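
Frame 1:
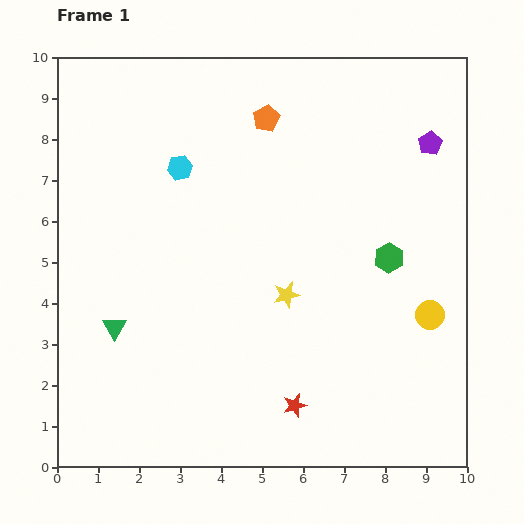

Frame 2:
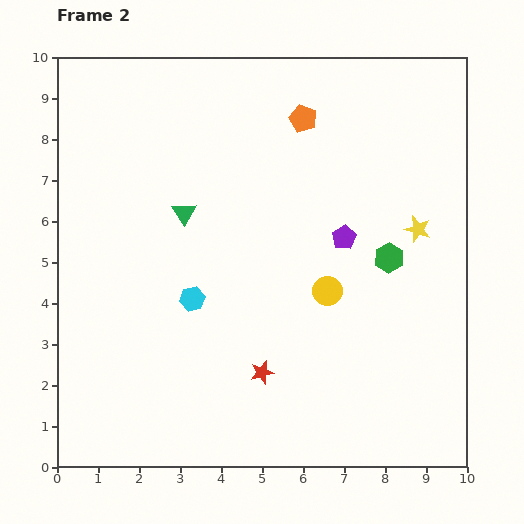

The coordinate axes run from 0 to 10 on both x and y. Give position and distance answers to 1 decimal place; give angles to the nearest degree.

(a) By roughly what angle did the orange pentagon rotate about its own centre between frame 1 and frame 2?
23° counter-clockwise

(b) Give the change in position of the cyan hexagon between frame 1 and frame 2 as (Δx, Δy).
(0.3, -3.2)

The cyan hexagon was at (3.0, 7.3) in frame 1 and (3.3, 4.1) in frame 2.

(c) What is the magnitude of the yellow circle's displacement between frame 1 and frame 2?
2.6

The yellow circle moved from (9.1, 3.7) to (6.6, 4.3), a distance of √(2.5² + 0.6²) ≈ 2.6.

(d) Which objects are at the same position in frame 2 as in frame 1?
the green hexagon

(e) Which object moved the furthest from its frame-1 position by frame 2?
the yellow star

(moved 3.6; next 3.3)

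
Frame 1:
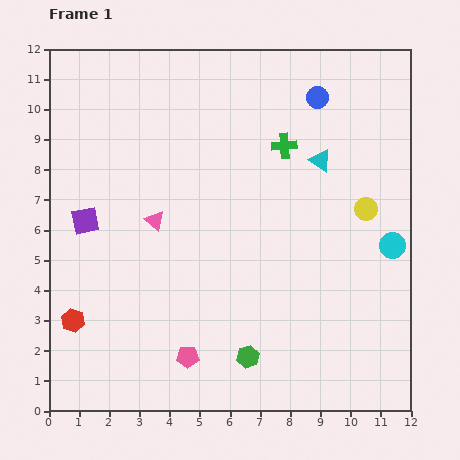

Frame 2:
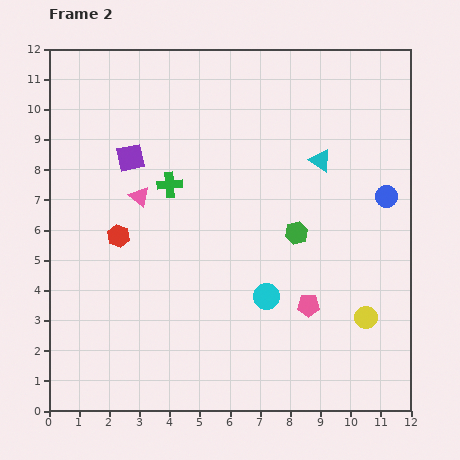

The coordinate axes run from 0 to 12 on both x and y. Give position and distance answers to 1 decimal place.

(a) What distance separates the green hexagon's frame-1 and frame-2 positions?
4.4

The green hexagon moved from (6.6, 1.8) to (8.2, 5.9), a distance of √(1.6² + 4.1²) ≈ 4.4.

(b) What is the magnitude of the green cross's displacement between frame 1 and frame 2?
4.0

The green cross moved from (7.8, 8.8) to (4.0, 7.5), a distance of √(3.8² + 1.3²) ≈ 4.0.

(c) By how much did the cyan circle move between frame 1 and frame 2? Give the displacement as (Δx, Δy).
(-4.2, -1.7)

The cyan circle was at (11.4, 5.5) in frame 1 and (7.2, 3.8) in frame 2.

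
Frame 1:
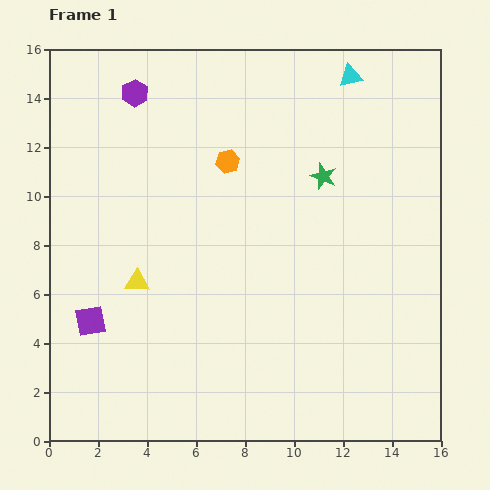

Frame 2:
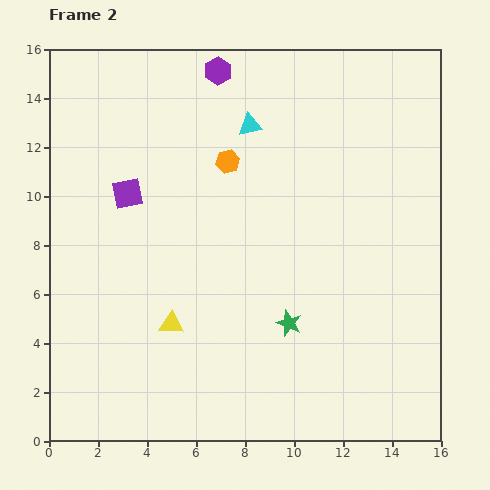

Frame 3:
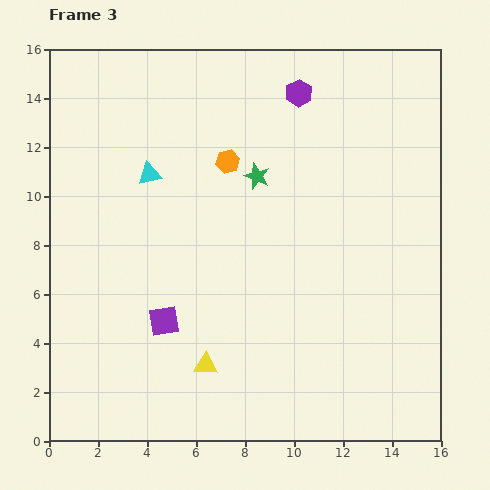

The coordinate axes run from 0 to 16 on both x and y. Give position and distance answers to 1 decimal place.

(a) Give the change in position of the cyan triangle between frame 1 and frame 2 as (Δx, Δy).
(-4.1, -2.0)

The cyan triangle was at (12.3, 14.9) in frame 1 and (8.2, 12.9) in frame 2.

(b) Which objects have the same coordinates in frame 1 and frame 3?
the orange hexagon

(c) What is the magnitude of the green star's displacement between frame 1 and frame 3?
2.7

The green star moved from (11.2, 10.8) to (8.5, 10.8), a distance of √(2.7² + 0.0²) ≈ 2.7.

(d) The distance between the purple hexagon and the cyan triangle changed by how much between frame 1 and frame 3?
-1.9

Distance in frame 1: 8.8. Distance in frame 3: 6.9.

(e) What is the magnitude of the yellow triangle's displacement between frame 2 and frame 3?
2.2

The yellow triangle moved from (5.0, 4.8) to (6.4, 3.1), a distance of √(1.4² + 1.7²) ≈ 2.2.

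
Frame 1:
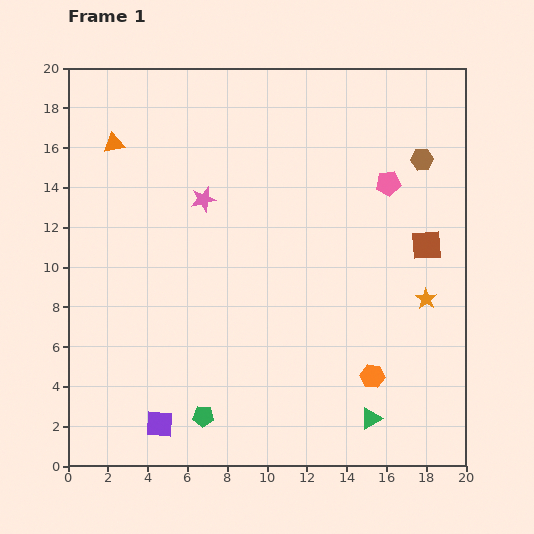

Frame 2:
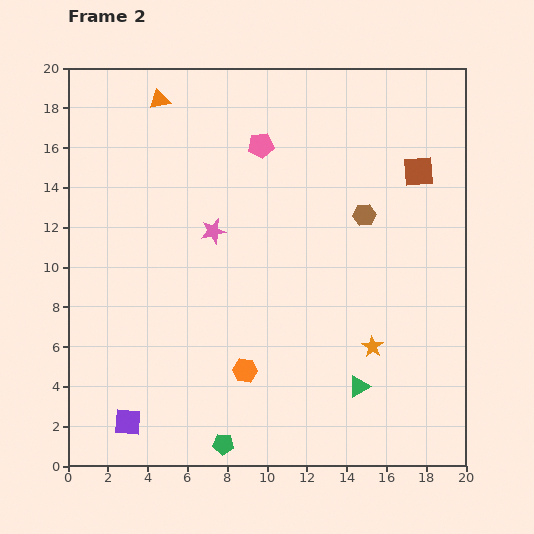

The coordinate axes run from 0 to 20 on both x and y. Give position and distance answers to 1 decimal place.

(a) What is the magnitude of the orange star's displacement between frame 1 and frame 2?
3.6

The orange star moved from (18.0, 8.4) to (15.3, 6.0), a distance of √(2.7² + 2.4²) ≈ 3.6.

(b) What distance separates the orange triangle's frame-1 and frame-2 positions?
3.2

The orange triangle moved from (2.3, 16.2) to (4.6, 18.4), a distance of √(2.3² + 2.2²) ≈ 3.2.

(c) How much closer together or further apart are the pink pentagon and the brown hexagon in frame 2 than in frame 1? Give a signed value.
+4.2

Distance in frame 1: 2.1. Distance in frame 2: 6.3.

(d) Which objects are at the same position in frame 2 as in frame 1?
none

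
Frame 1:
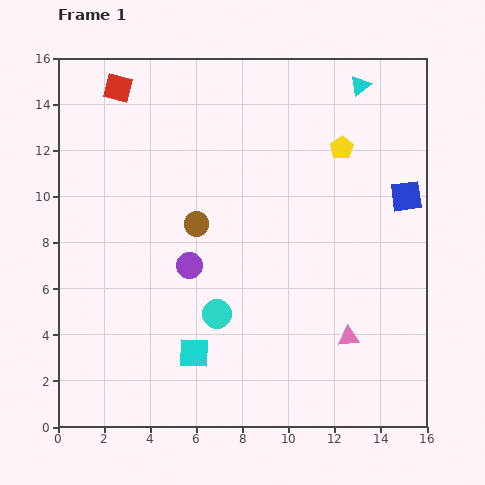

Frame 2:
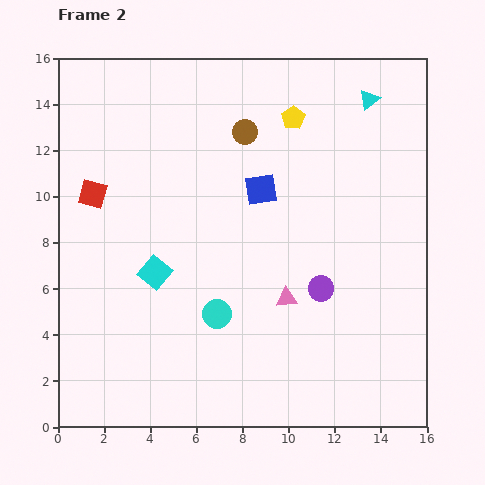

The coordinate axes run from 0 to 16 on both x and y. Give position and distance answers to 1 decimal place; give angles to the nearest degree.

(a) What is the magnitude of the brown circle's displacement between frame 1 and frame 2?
4.5

The brown circle moved from (6.0, 8.8) to (8.1, 12.8), a distance of √(2.1² + 4.0²) ≈ 4.5.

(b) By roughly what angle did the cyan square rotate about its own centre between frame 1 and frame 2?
37° clockwise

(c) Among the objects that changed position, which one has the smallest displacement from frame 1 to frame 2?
the cyan triangle

(moved 0.7)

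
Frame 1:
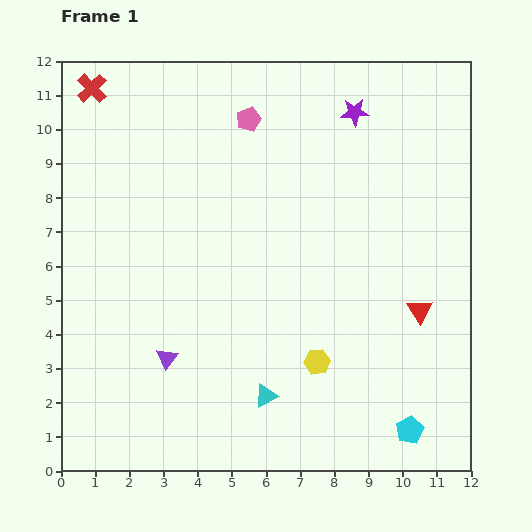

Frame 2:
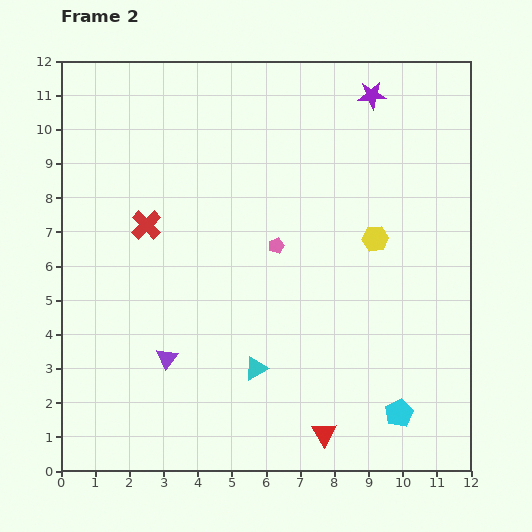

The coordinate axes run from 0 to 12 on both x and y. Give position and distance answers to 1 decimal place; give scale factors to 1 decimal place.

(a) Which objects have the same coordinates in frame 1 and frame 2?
the purple triangle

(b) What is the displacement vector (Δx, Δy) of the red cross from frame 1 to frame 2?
(1.6, -4.0)

The red cross was at (0.9, 11.2) in frame 1 and (2.5, 7.2) in frame 2.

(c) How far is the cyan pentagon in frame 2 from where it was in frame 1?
0.6

The cyan pentagon moved from (10.2, 1.2) to (9.9, 1.7), a distance of √(0.3² + 0.5²) ≈ 0.6.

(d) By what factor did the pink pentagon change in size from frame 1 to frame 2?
0.6×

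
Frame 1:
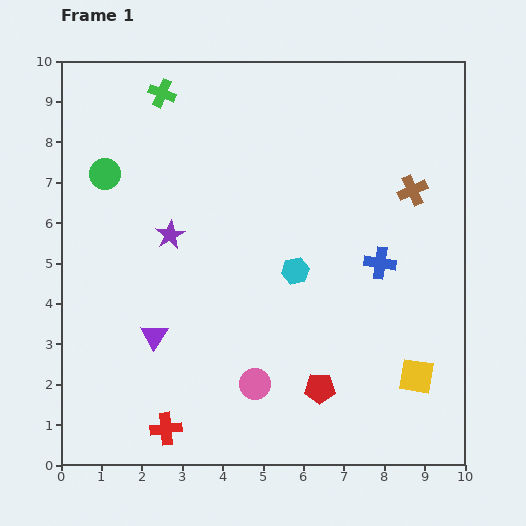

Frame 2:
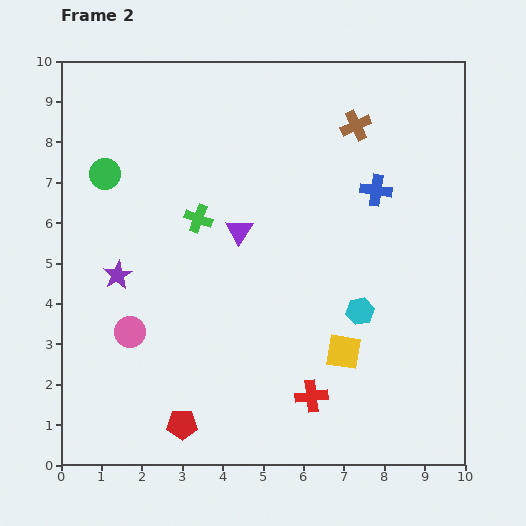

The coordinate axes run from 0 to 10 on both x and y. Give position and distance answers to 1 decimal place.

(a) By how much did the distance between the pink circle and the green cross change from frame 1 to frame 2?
-4.3

Distance in frame 1: 7.6. Distance in frame 2: 3.3.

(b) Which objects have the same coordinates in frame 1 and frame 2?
the green circle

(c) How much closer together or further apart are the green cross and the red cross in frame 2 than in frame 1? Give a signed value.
-3.1

Distance in frame 1: 8.3. Distance in frame 2: 5.2.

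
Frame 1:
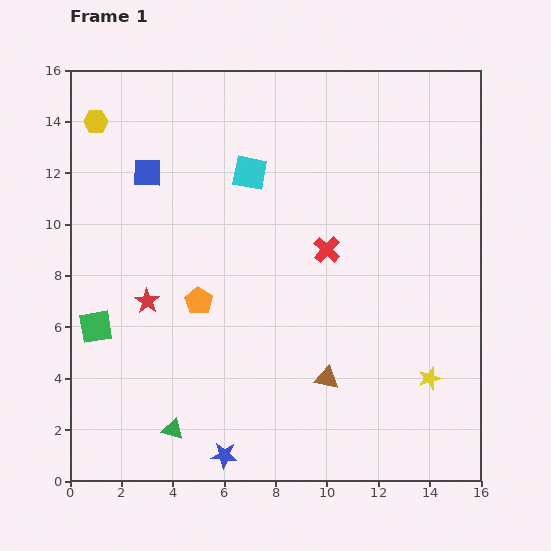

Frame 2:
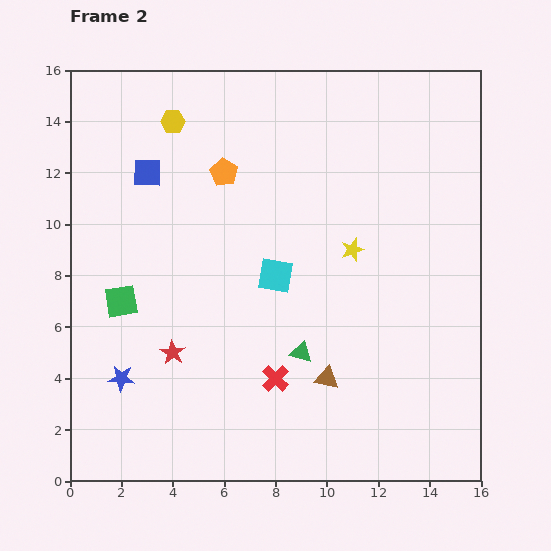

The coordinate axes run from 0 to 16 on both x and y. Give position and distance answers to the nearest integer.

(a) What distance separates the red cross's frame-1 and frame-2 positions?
5

The red cross moved from (10, 9) to (8, 4), a distance of √(2² + 5²) ≈ 5.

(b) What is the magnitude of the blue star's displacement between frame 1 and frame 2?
5

The blue star moved from (6, 1) to (2, 4), a distance of √(4² + 3²) ≈ 5.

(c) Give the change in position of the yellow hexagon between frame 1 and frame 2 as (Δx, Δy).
(3, 0)

The yellow hexagon was at (1, 14) in frame 1 and (4, 14) in frame 2.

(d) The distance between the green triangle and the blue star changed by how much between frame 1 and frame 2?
+5

Distance in frame 1: 2. Distance in frame 2: 7.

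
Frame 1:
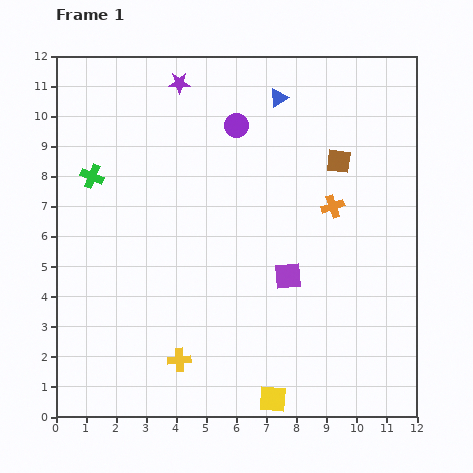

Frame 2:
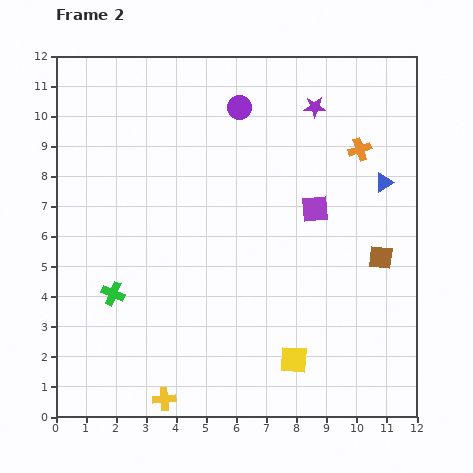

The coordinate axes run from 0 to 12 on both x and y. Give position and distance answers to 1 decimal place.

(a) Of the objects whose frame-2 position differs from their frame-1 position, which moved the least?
the purple circle

(moved 0.6)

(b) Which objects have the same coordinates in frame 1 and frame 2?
none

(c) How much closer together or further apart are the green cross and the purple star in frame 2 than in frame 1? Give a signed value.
+4.9

Distance in frame 1: 4.2. Distance in frame 2: 9.1.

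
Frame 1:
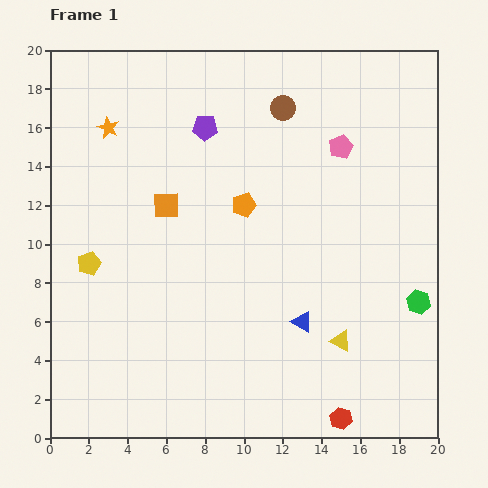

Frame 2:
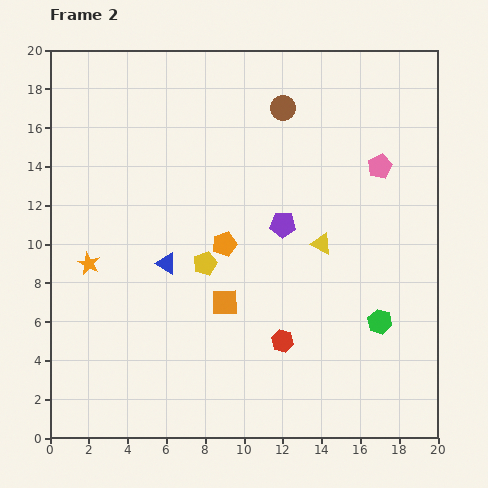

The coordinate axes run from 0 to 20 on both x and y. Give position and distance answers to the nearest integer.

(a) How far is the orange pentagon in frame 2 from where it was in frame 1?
2

The orange pentagon moved from (10, 12) to (9, 10), a distance of √(1² + 2²) ≈ 2.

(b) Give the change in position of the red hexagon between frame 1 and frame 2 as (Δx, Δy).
(-3, 4)

The red hexagon was at (15, 1) in frame 1 and (12, 5) in frame 2.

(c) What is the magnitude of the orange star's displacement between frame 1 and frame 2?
7

The orange star moved from (3, 16) to (2, 9), a distance of √(1² + 7²) ≈ 7.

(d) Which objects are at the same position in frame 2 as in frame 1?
the brown circle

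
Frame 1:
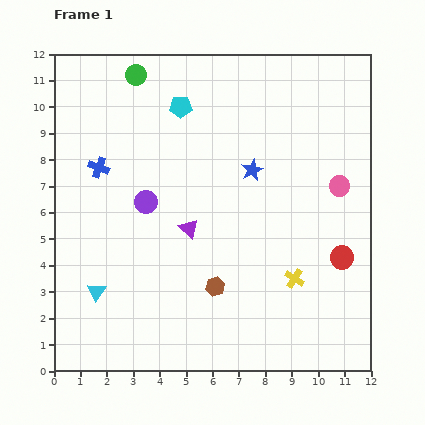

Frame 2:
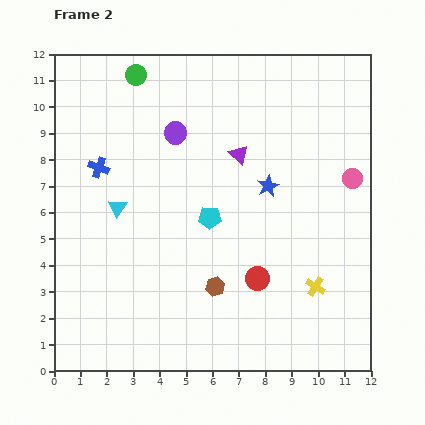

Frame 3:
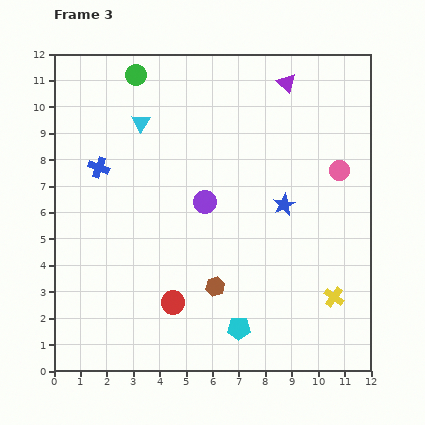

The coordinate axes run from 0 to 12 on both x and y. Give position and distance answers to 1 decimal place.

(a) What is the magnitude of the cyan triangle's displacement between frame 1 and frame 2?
3.3

The cyan triangle moved from (1.6, 3.0) to (2.4, 6.2), a distance of √(0.8² + 3.2²) ≈ 3.3.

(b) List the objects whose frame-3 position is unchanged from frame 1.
the blue cross, the green circle, the brown hexagon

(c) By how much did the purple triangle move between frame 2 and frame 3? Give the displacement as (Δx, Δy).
(1.8, 2.7)

The purple triangle was at (7.0, 8.2) in frame 2 and (8.8, 10.9) in frame 3.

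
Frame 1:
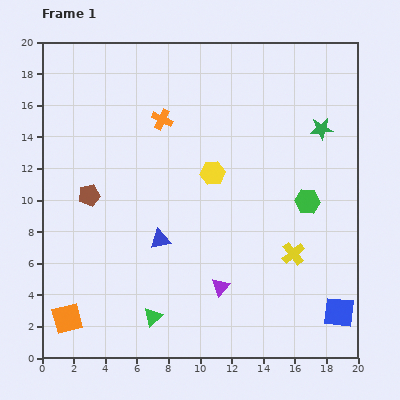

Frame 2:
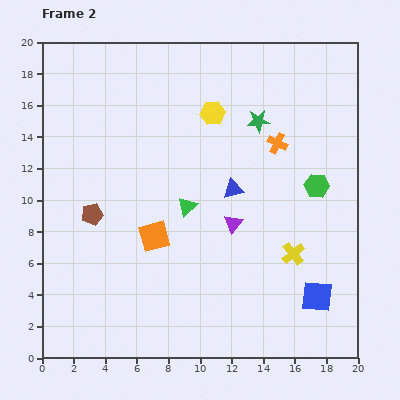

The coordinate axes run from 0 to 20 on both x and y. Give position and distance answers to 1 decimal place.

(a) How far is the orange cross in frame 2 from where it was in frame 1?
7.5

The orange cross moved from (7.6, 15.1) to (14.9, 13.6), a distance of √(7.3² + 1.5²) ≈ 7.5.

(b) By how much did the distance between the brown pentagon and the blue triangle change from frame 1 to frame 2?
+3.7

Distance in frame 1: 5.3. Distance in frame 2: 9.0.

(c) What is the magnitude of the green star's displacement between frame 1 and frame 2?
4.0

The green star moved from (17.7, 14.5) to (13.7, 15.0), a distance of √(4.0² + 0.5²) ≈ 4.0.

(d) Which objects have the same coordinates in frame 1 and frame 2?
the yellow cross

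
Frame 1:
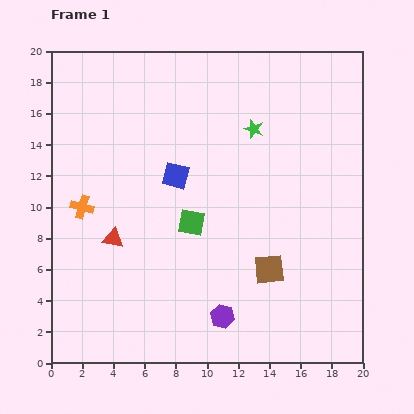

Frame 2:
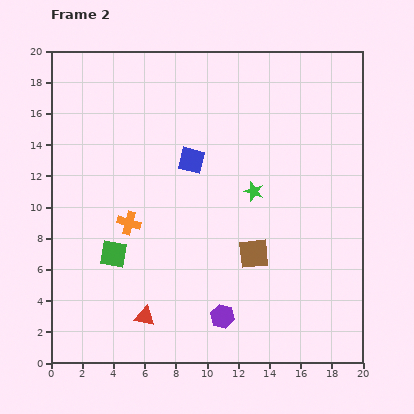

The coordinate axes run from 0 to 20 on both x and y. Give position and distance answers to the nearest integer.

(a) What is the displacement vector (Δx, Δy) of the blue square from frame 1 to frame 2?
(1, 1)

The blue square was at (8, 12) in frame 1 and (9, 13) in frame 2.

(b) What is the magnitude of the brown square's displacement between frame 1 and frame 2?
1

The brown square moved from (14, 6) to (13, 7), a distance of √(1² + 1²) ≈ 1.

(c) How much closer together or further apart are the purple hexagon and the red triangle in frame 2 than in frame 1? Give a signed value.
-4

Distance in frame 1: 9. Distance in frame 2: 5.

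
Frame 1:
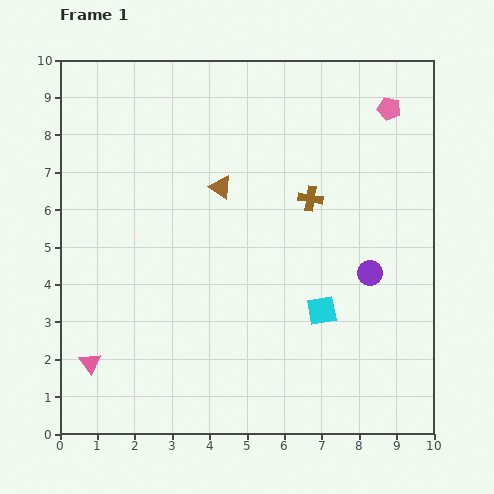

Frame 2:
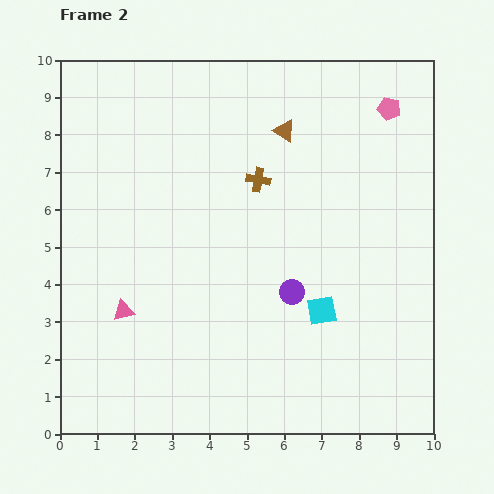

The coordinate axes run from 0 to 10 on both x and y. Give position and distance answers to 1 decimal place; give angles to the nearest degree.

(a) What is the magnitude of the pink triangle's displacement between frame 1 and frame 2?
1.7

The pink triangle moved from (0.8, 1.9) to (1.7, 3.3), a distance of √(0.9² + 1.4²) ≈ 1.7.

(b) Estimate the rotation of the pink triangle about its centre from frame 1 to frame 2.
53° clockwise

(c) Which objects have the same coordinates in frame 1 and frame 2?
the pink pentagon, the cyan square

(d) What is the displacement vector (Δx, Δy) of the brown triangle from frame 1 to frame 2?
(1.7, 1.5)

The brown triangle was at (4.3, 6.6) in frame 1 and (6.0, 8.1) in frame 2.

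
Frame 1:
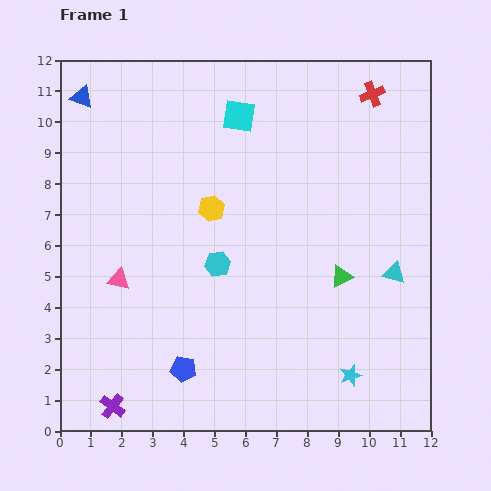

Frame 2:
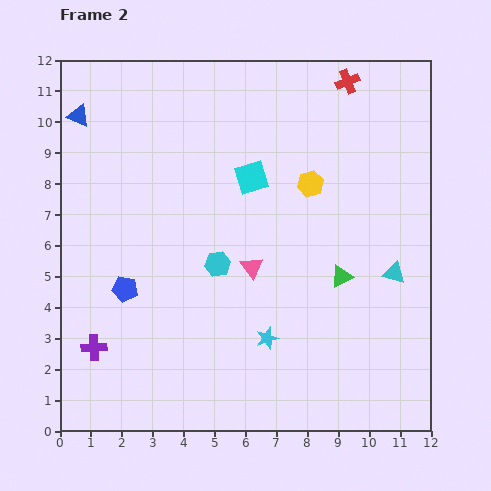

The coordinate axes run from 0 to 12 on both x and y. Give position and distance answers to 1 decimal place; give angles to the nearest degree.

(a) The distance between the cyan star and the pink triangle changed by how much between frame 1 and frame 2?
-5.7

Distance in frame 1: 8.1. Distance in frame 2: 2.4.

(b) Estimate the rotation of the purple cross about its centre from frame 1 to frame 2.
40° counter-clockwise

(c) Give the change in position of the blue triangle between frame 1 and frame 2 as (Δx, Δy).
(-0.1, -0.6)

The blue triangle was at (0.7, 10.8) in frame 1 and (0.6, 10.2) in frame 2.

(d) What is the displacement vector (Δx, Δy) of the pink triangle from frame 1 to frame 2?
(4.3, 0.4)

The pink triangle was at (1.9, 4.9) in frame 1 and (6.2, 5.3) in frame 2.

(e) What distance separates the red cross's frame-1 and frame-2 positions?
0.9

The red cross moved from (10.1, 10.9) to (9.3, 11.3), a distance of √(0.8² + 0.4²) ≈ 0.9.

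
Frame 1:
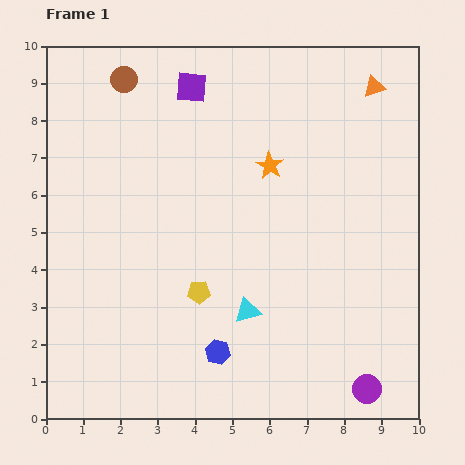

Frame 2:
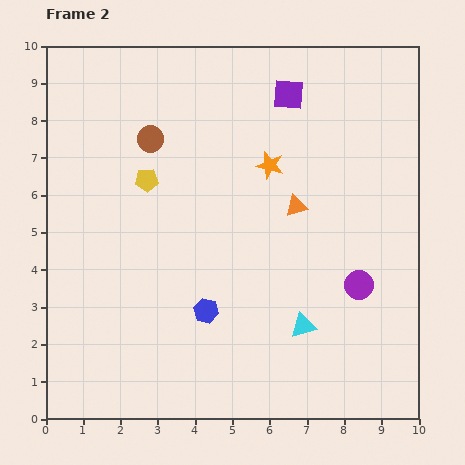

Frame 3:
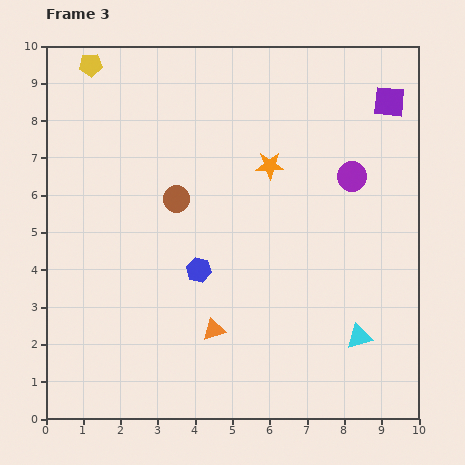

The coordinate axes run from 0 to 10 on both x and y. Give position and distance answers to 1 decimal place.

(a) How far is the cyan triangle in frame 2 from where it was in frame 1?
1.6

The cyan triangle moved from (5.4, 2.9) to (6.9, 2.5), a distance of √(1.5² + 0.4²) ≈ 1.6.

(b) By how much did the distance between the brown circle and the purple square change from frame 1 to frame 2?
+2.1

Distance in frame 1: 1.8. Distance in frame 2: 3.9.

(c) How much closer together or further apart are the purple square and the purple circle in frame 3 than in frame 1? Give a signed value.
-7.2

Distance in frame 1: 9.4. Distance in frame 3: 2.2.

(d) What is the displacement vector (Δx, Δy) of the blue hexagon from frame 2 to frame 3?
(-0.2, 1.1)

The blue hexagon was at (4.3, 2.9) in frame 2 and (4.1, 4.0) in frame 3.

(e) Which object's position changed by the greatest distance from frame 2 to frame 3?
the orange triangle

(moved 4.0; next 3.4)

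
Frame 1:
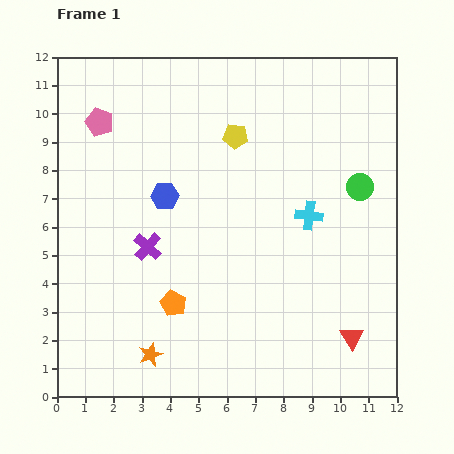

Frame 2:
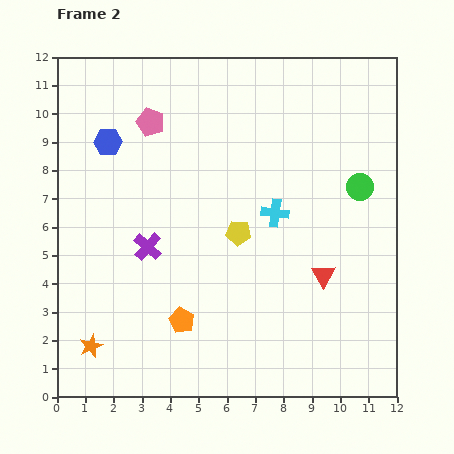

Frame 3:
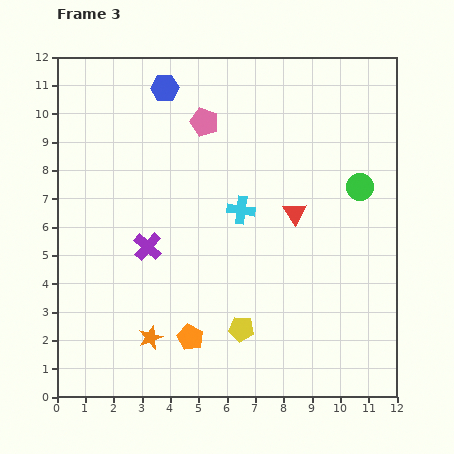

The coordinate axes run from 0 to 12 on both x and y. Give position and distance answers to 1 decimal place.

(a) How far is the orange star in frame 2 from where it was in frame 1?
2.1

The orange star moved from (3.3, 1.5) to (1.2, 1.8), a distance of √(2.1² + 0.3²) ≈ 2.1.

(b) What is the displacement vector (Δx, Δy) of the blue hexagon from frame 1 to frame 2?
(-2.0, 1.9)

The blue hexagon was at (3.8, 7.1) in frame 1 and (1.8, 9.0) in frame 2.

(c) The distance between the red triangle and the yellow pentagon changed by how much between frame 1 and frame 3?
-3.7

Distance in frame 1: 8.2. Distance in frame 3: 4.5.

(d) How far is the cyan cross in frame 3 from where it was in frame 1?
2.4

The cyan cross moved from (8.9, 6.4) to (6.5, 6.6), a distance of √(2.4² + 0.2²) ≈ 2.4.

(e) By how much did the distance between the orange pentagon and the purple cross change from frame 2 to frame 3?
+0.6

Distance in frame 2: 2.9. Distance in frame 3: 3.5.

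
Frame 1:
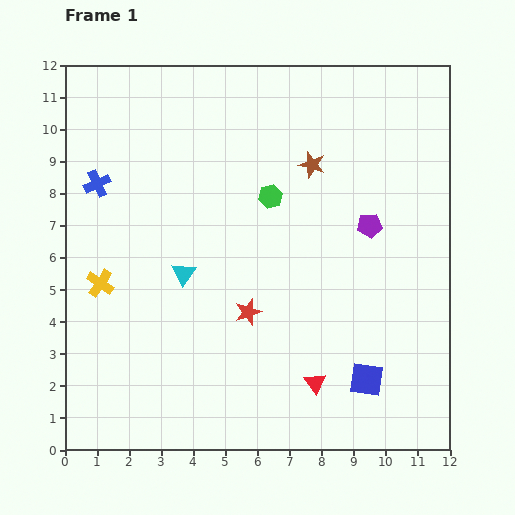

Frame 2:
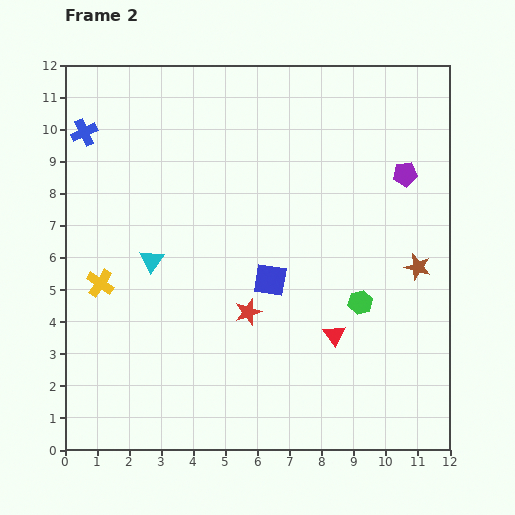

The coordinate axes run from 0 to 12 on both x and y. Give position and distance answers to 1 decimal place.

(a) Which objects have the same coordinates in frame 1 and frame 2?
the red star, the yellow cross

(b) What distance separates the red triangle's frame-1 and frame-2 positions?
1.6

The red triangle moved from (7.8, 2.1) to (8.4, 3.6), a distance of √(0.6² + 1.5²) ≈ 1.6.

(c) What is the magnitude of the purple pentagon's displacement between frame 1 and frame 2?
1.9

The purple pentagon moved from (9.5, 7.0) to (10.6, 8.6), a distance of √(1.1² + 1.6²) ≈ 1.9.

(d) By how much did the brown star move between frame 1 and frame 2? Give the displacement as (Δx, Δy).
(3.3, -3.2)

The brown star was at (7.7, 8.9) in frame 1 and (11.0, 5.7) in frame 2.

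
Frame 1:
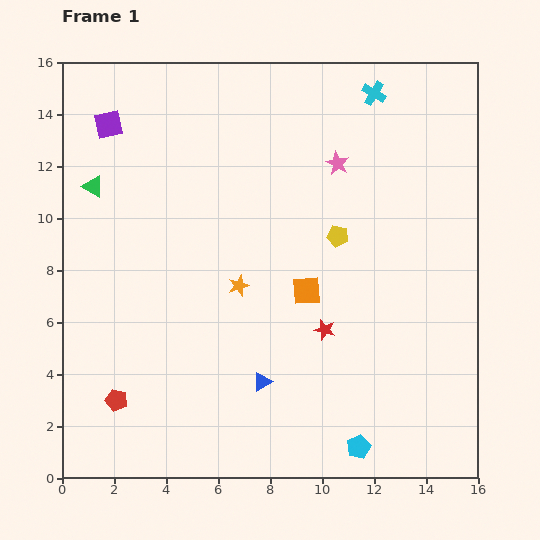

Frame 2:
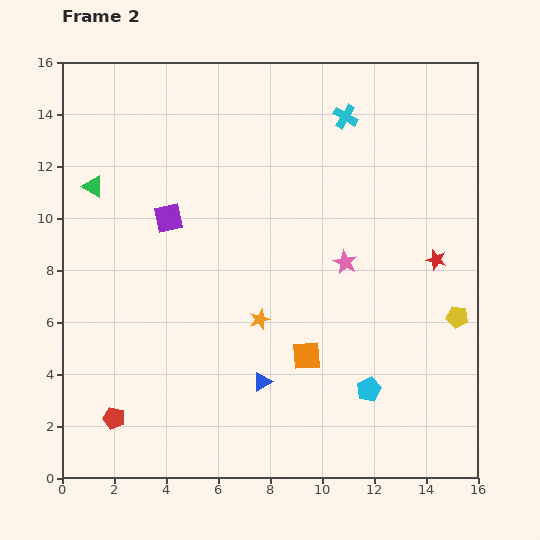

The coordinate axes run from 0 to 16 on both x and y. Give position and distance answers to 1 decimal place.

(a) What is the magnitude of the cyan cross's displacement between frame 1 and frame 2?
1.4

The cyan cross moved from (12.0, 14.8) to (10.9, 13.9), a distance of √(1.1² + 0.9²) ≈ 1.4.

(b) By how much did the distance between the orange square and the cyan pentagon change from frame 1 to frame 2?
-3.6

Distance in frame 1: 6.3. Distance in frame 2: 2.7.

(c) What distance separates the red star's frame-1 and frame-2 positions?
5.1

The red star moved from (10.1, 5.7) to (14.4, 8.4), a distance of √(4.3² + 2.7²) ≈ 5.1.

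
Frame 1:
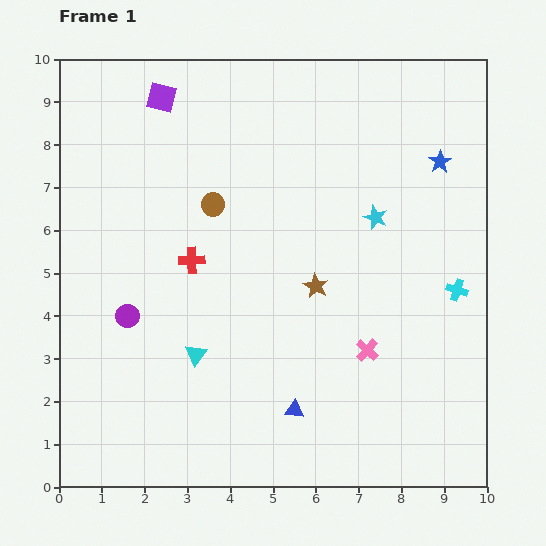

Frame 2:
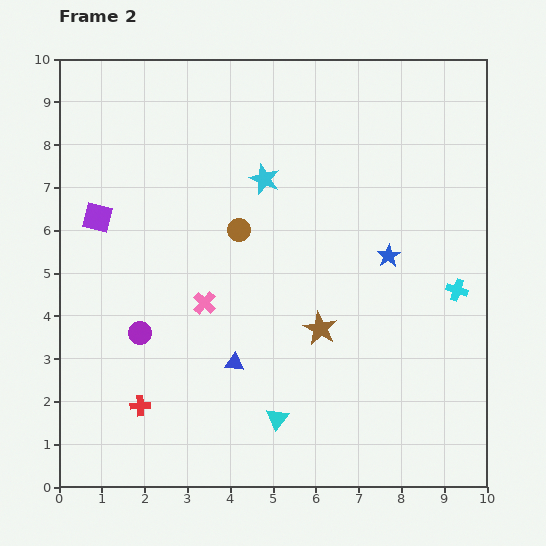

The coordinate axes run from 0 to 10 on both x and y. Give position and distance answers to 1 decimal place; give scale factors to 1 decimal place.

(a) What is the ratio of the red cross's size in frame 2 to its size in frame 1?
0.8×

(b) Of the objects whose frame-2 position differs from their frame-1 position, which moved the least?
the purple circle

(moved 0.5)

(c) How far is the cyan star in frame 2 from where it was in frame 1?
2.8

The cyan star moved from (7.4, 6.3) to (4.8, 7.2), a distance of √(2.6² + 0.9²) ≈ 2.8.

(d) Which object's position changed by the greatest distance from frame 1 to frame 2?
the pink cross

(moved 4.0; next 3.6)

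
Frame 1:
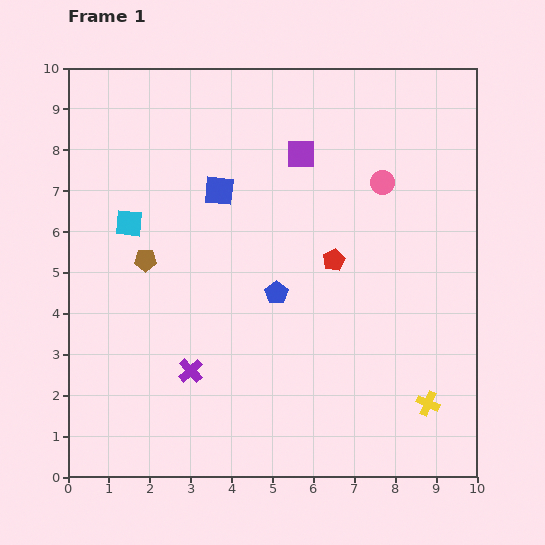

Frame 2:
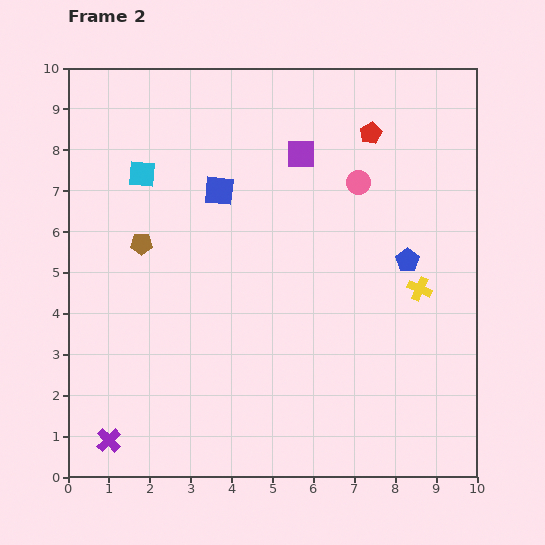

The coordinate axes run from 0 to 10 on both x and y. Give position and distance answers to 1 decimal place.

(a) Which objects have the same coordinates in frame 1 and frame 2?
the blue square, the purple square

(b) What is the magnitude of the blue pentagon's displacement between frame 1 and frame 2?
3.3

The blue pentagon moved from (5.1, 4.5) to (8.3, 5.3), a distance of √(3.2² + 0.8²) ≈ 3.3.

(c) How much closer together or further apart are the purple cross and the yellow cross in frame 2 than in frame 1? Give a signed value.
+2.6

Distance in frame 1: 5.9. Distance in frame 2: 8.5.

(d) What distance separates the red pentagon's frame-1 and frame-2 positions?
3.2

The red pentagon moved from (6.5, 5.3) to (7.4, 8.4), a distance of √(0.9² + 3.1²) ≈ 3.2.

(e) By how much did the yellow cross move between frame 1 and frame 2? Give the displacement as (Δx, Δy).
(-0.2, 2.8)

The yellow cross was at (8.8, 1.8) in frame 1 and (8.6, 4.6) in frame 2.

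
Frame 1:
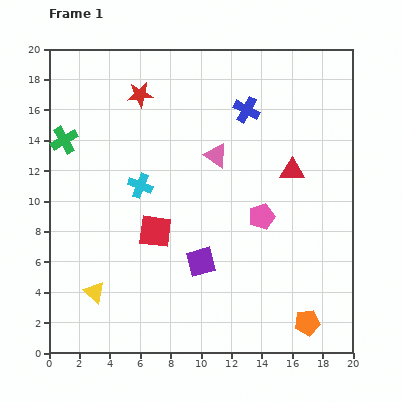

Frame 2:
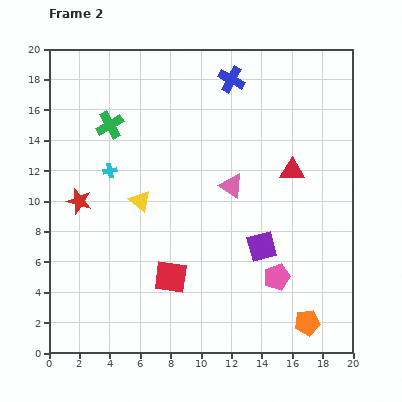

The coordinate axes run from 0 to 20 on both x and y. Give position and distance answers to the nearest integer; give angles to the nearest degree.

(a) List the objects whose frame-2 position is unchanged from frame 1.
the orange pentagon, the red triangle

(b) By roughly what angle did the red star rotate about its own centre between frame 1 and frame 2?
22° clockwise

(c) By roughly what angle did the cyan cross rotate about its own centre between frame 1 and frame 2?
33° counter-clockwise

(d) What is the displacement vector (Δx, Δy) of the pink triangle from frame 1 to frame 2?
(1, -2)

The pink triangle was at (11, 13) in frame 1 and (12, 11) in frame 2.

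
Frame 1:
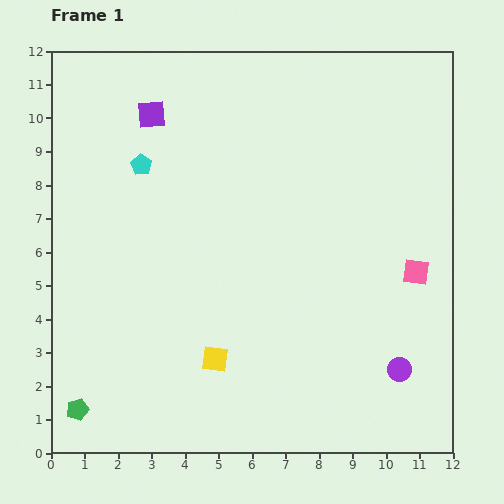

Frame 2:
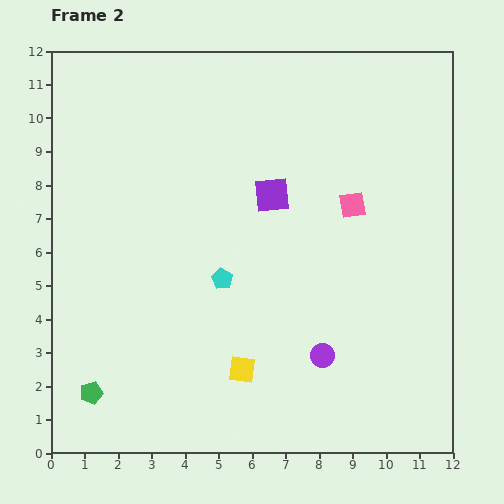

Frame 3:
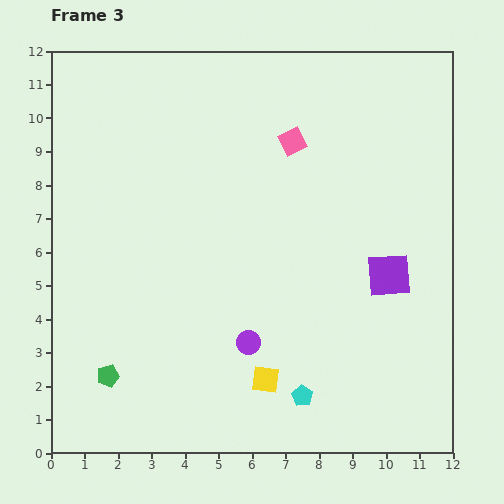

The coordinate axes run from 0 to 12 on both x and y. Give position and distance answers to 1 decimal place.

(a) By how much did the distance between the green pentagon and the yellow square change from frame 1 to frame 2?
+0.2

Distance in frame 1: 4.4. Distance in frame 2: 4.6.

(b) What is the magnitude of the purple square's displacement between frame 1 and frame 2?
4.3

The purple square moved from (3.0, 10.1) to (6.6, 7.7), a distance of √(3.6² + 2.4²) ≈ 4.3.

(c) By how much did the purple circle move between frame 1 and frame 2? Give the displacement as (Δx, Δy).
(-2.3, 0.4)

The purple circle was at (10.4, 2.5) in frame 1 and (8.1, 2.9) in frame 2.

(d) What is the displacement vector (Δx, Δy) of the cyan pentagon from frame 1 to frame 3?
(4.8, -6.9)

The cyan pentagon was at (2.7, 8.6) in frame 1 and (7.5, 1.7) in frame 3.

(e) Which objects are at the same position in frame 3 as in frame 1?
none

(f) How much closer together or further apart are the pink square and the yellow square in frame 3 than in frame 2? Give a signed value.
+1.2

Distance in frame 2: 5.9. Distance in frame 3: 7.1.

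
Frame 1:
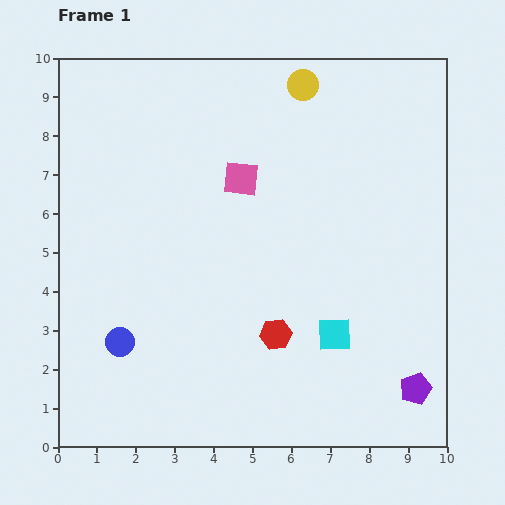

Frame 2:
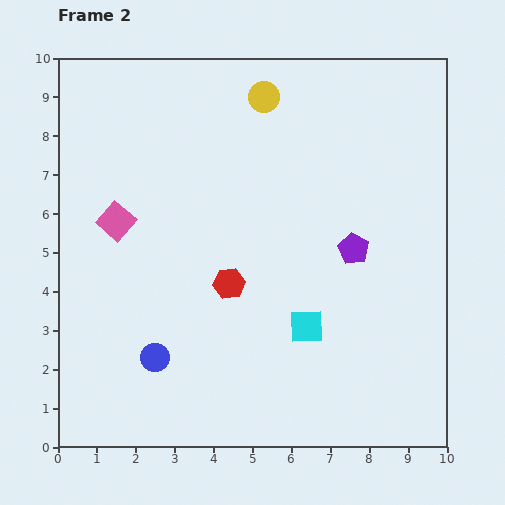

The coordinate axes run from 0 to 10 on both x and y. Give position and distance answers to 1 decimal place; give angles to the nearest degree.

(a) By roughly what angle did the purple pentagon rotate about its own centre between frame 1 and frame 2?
21° counter-clockwise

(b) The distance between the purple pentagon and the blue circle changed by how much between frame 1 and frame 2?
-1.9

Distance in frame 1: 7.7. Distance in frame 2: 5.8.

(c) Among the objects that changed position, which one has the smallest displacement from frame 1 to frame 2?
the cyan square

(moved 0.7)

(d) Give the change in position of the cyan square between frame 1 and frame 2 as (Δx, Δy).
(-0.7, 0.2)

The cyan square was at (7.1, 2.9) in frame 1 and (6.4, 3.1) in frame 2.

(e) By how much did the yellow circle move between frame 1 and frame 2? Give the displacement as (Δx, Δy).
(-1.0, -0.3)

The yellow circle was at (6.3, 9.3) in frame 1 and (5.3, 9.0) in frame 2.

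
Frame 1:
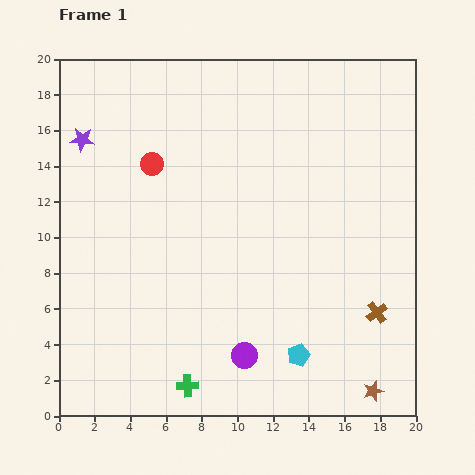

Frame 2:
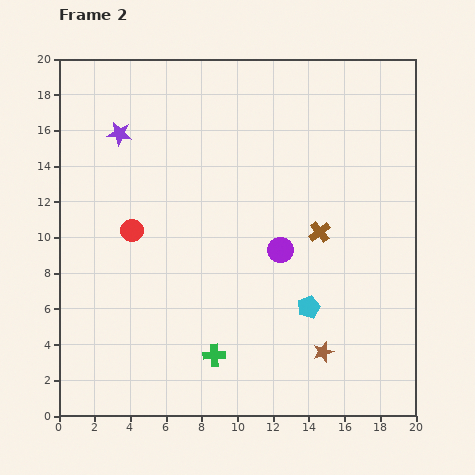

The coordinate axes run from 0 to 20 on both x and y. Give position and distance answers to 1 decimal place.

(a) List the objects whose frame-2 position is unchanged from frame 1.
none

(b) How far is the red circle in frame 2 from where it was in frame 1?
3.9

The red circle moved from (5.2, 14.1) to (4.1, 10.4), a distance of √(1.1² + 3.7²) ≈ 3.9.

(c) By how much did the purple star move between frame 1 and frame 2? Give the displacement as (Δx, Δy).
(2.1, 0.3)

The purple star was at (1.3, 15.5) in frame 1 and (3.4, 15.8) in frame 2.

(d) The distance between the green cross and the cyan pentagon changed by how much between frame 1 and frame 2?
-0.5

Distance in frame 1: 6.4. Distance in frame 2: 5.9.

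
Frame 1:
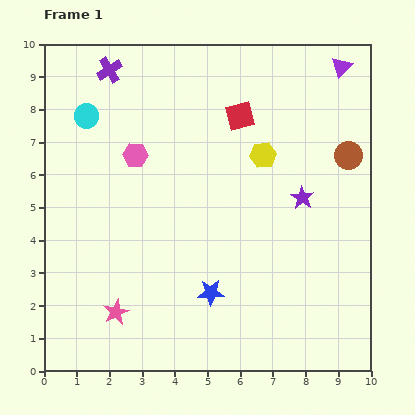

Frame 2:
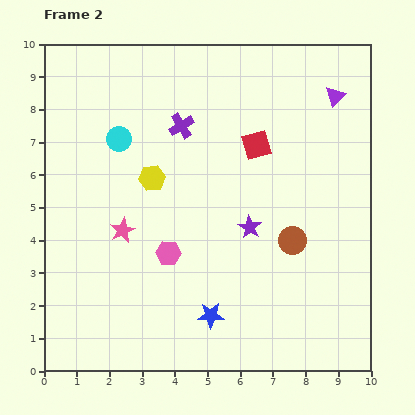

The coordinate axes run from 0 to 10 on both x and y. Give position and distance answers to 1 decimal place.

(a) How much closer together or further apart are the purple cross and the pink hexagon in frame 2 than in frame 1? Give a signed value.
+1.2

Distance in frame 1: 2.7. Distance in frame 2: 3.9.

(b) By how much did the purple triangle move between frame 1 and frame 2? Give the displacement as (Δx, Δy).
(-0.2, -0.9)

The purple triangle was at (9.1, 9.3) in frame 1 and (8.9, 8.4) in frame 2.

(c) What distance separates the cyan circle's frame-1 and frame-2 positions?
1.2

The cyan circle moved from (1.3, 7.8) to (2.3, 7.1), a distance of √(1.0² + 0.7²) ≈ 1.2.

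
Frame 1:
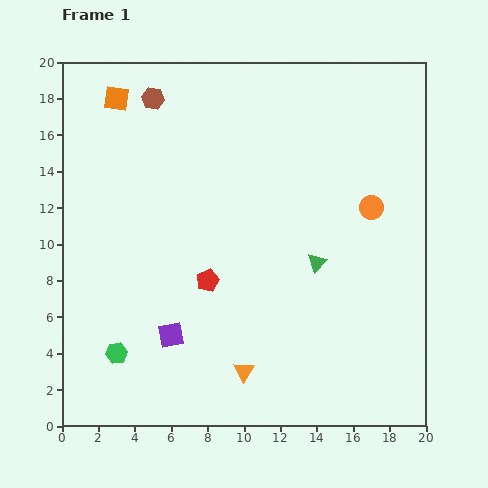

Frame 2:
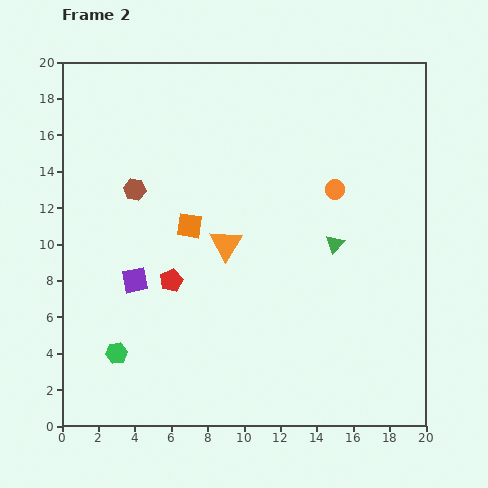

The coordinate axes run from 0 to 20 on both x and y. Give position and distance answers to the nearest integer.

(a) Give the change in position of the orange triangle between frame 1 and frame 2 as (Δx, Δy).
(-1, 7)

The orange triangle was at (10, 3) in frame 1 and (9, 10) in frame 2.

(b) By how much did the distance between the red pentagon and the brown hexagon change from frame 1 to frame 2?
-5

Distance in frame 1: 10. Distance in frame 2: 5.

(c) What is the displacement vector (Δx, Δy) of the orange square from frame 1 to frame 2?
(4, -7)

The orange square was at (3, 18) in frame 1 and (7, 11) in frame 2.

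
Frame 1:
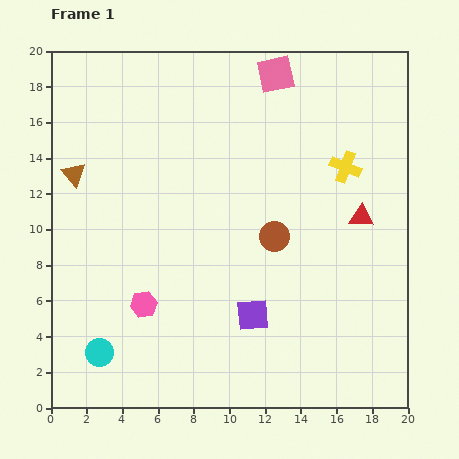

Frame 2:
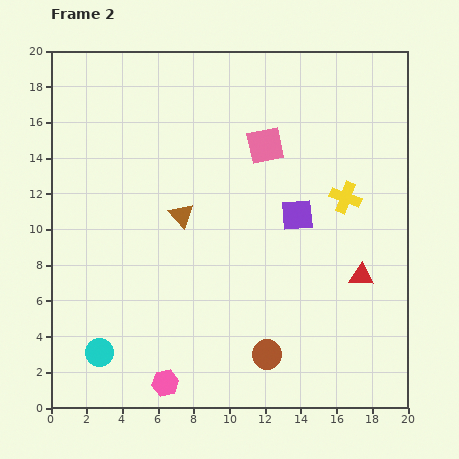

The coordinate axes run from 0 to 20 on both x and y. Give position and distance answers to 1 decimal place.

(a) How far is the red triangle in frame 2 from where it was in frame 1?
3.3

The red triangle moved from (17.4, 10.7) to (17.4, 7.4), a distance of √(0.0² + 3.3²) ≈ 3.3.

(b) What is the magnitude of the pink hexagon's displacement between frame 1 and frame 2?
4.6

The pink hexagon moved from (5.2, 5.8) to (6.4, 1.4), a distance of √(1.2² + 4.4²) ≈ 4.6.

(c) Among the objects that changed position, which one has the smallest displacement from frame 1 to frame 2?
the yellow cross

(moved 1.7)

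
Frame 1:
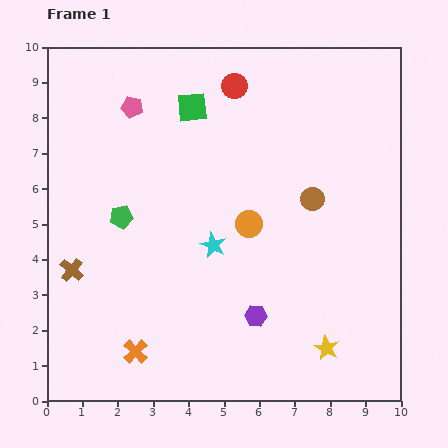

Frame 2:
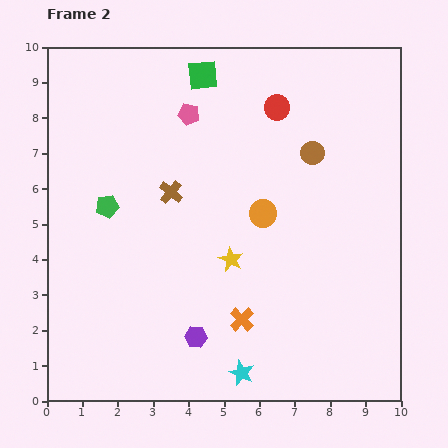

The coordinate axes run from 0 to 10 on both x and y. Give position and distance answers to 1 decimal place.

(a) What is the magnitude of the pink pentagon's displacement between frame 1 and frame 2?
1.6

The pink pentagon moved from (2.4, 8.3) to (4.0, 8.1), a distance of √(1.6² + 0.2²) ≈ 1.6.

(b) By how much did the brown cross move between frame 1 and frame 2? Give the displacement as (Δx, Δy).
(2.8, 2.2)

The brown cross was at (0.7, 3.7) in frame 1 and (3.5, 5.9) in frame 2.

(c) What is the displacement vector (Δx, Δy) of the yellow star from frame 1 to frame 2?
(-2.7, 2.5)

The yellow star was at (7.9, 1.5) in frame 1 and (5.2, 4.0) in frame 2.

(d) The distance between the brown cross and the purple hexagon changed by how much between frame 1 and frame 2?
-1.2

Distance in frame 1: 5.4. Distance in frame 2: 4.2.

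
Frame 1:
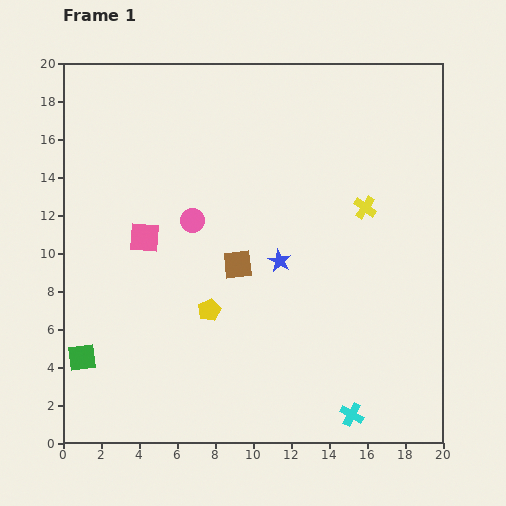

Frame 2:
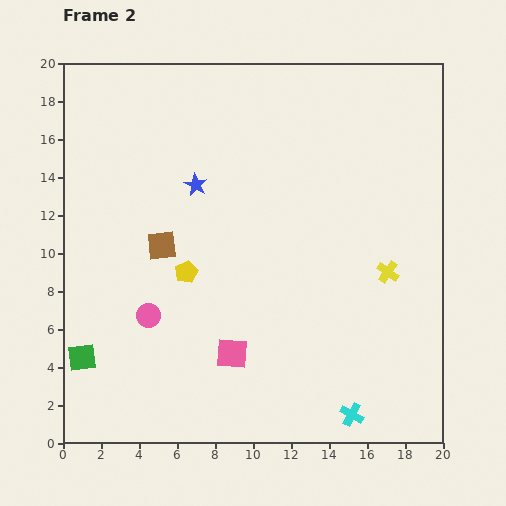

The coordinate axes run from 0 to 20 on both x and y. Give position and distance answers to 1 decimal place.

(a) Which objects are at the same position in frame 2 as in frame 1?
the cyan cross, the green square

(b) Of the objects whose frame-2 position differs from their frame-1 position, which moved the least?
the yellow pentagon

(moved 2.3)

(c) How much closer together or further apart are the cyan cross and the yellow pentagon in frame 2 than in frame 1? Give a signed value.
+2.2

Distance in frame 1: 9.3. Distance in frame 2: 11.5.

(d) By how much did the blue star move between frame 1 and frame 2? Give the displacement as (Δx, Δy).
(-4.4, 4.0)

The blue star was at (11.4, 9.6) in frame 1 and (7.0, 13.6) in frame 2.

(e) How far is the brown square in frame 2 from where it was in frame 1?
4.1

The brown square moved from (9.2, 9.4) to (5.2, 10.4), a distance of √(4.0² + 1.0²) ≈ 4.1.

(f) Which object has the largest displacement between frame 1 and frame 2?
the pink square

(moved 7.6; next 5.9)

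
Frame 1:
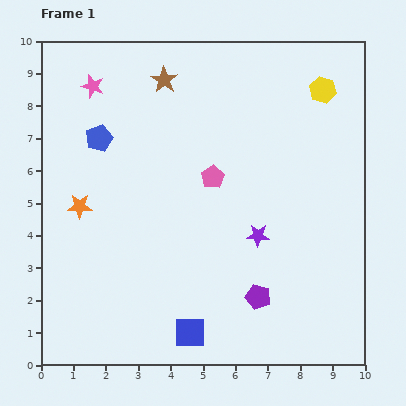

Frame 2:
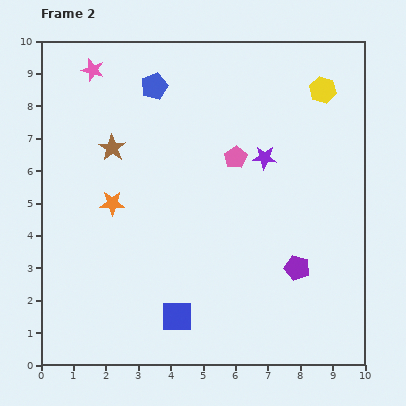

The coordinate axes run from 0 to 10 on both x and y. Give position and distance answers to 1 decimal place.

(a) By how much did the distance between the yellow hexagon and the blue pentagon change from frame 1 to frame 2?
-1.9

Distance in frame 1: 7.1. Distance in frame 2: 5.2.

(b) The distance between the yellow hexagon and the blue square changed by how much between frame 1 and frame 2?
-0.2

Distance in frame 1: 8.5. Distance in frame 2: 8.3.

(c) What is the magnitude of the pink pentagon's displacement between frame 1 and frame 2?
0.9

The pink pentagon moved from (5.3, 5.8) to (6.0, 6.4), a distance of √(0.7² + 0.6²) ≈ 0.9.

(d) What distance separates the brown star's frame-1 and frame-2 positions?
2.6

The brown star moved from (3.8, 8.8) to (2.2, 6.7), a distance of √(1.6² + 2.1²) ≈ 2.6.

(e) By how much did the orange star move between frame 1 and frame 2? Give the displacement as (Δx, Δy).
(1.0, 0.1)

The orange star was at (1.2, 4.9) in frame 1 and (2.2, 5.0) in frame 2.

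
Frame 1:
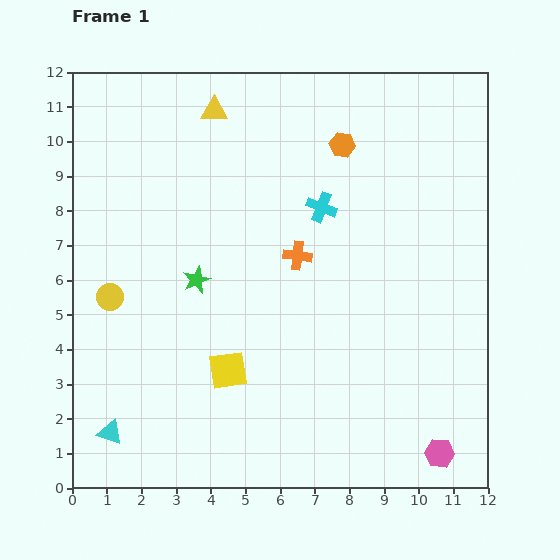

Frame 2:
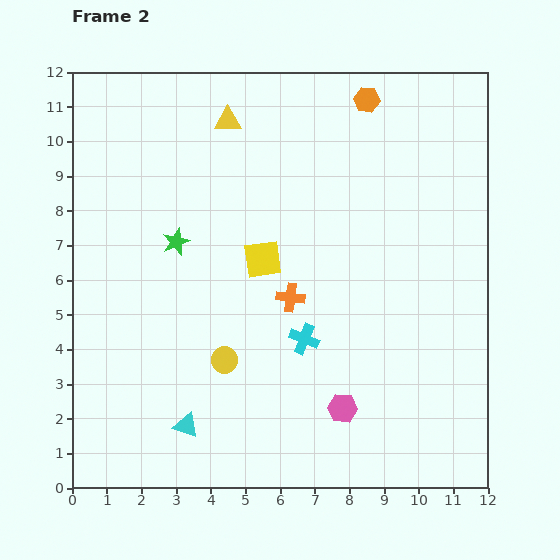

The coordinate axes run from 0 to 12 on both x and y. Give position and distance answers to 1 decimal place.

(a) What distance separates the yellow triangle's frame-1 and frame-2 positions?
0.5

The yellow triangle moved from (4.1, 10.9) to (4.5, 10.6), a distance of √(0.4² + 0.3²) ≈ 0.5.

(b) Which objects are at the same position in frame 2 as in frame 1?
none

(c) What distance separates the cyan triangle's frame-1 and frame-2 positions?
2.2

The cyan triangle moved from (1.1, 1.6) to (3.3, 1.8), a distance of √(2.2² + 0.2²) ≈ 2.2.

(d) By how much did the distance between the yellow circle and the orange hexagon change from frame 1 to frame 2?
+0.5

Distance in frame 1: 8.0. Distance in frame 2: 8.5.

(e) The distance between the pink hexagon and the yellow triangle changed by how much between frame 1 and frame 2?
-2.9

Distance in frame 1: 11.8. Distance in frame 2: 8.9.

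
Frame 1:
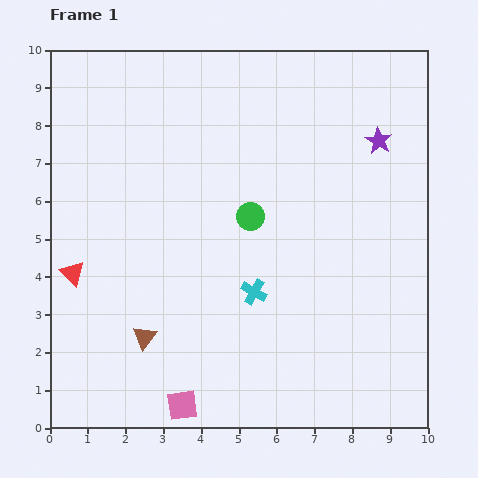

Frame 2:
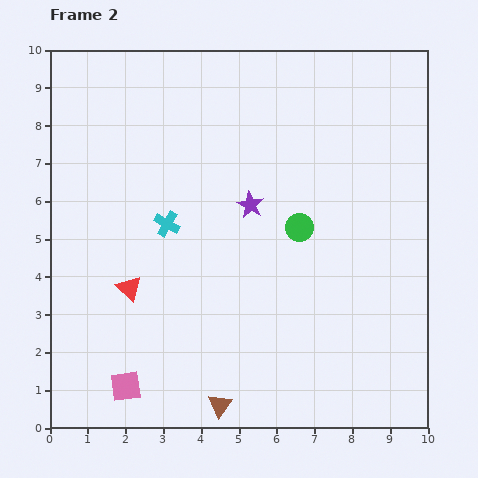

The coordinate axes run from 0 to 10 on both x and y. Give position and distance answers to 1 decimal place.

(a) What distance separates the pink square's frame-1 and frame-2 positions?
1.6

The pink square moved from (3.5, 0.6) to (2.0, 1.1), a distance of √(1.5² + 0.5²) ≈ 1.6.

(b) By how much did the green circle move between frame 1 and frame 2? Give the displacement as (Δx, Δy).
(1.3, -0.3)

The green circle was at (5.3, 5.6) in frame 1 and (6.6, 5.3) in frame 2.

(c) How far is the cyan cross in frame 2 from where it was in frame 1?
2.9

The cyan cross moved from (5.4, 3.6) to (3.1, 5.4), a distance of √(2.3² + 1.8²) ≈ 2.9.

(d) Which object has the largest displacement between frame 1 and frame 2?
the purple star

(moved 3.8; next 2.9)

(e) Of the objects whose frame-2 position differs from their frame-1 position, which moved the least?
the green circle

(moved 1.3)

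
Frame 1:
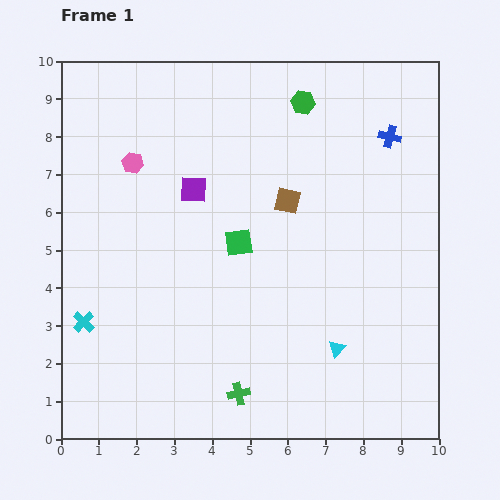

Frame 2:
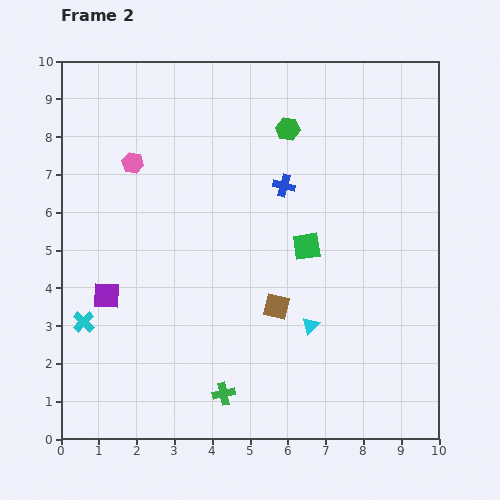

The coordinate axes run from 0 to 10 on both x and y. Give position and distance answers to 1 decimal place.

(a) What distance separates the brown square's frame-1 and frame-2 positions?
2.8

The brown square moved from (6.0, 6.3) to (5.7, 3.5), a distance of √(0.3² + 2.8²) ≈ 2.8.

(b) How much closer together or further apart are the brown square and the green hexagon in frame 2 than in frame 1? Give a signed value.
+2.1

Distance in frame 1: 2.6. Distance in frame 2: 4.7.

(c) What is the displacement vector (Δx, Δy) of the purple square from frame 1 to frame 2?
(-2.3, -2.8)

The purple square was at (3.5, 6.6) in frame 1 and (1.2, 3.8) in frame 2.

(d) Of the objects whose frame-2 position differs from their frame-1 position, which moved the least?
the green cross

(moved 0.4)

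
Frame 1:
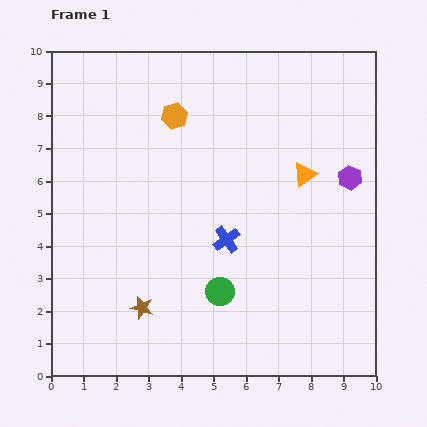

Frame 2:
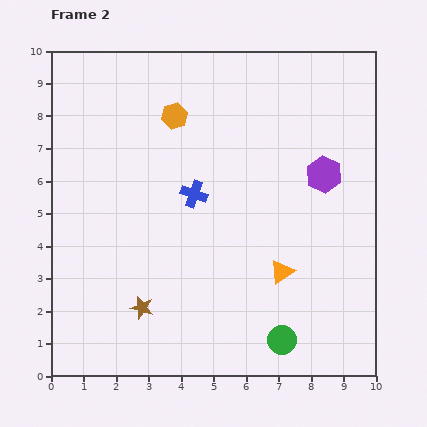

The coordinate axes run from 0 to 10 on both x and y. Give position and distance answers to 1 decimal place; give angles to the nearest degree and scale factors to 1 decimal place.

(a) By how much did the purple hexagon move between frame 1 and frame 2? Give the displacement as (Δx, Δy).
(-0.8, 0.1)

The purple hexagon was at (9.2, 6.1) in frame 1 and (8.4, 6.2) in frame 2.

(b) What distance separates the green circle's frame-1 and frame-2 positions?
2.4

The green circle moved from (5.2, 2.6) to (7.1, 1.1), a distance of √(1.9² + 1.5²) ≈ 2.4.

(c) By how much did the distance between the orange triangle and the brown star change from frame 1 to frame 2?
-2.1

Distance in frame 1: 6.5. Distance in frame 2: 4.4.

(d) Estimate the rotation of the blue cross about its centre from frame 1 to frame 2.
35° counter-clockwise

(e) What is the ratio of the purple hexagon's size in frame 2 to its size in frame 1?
1.5×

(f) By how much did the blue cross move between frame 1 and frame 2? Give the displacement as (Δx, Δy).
(-1.0, 1.4)

The blue cross was at (5.4, 4.2) in frame 1 and (4.4, 5.6) in frame 2.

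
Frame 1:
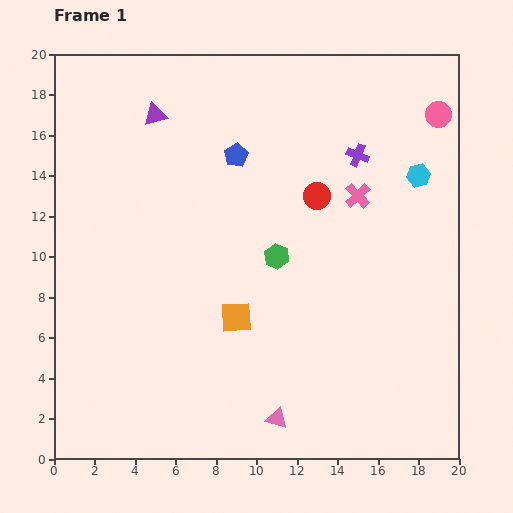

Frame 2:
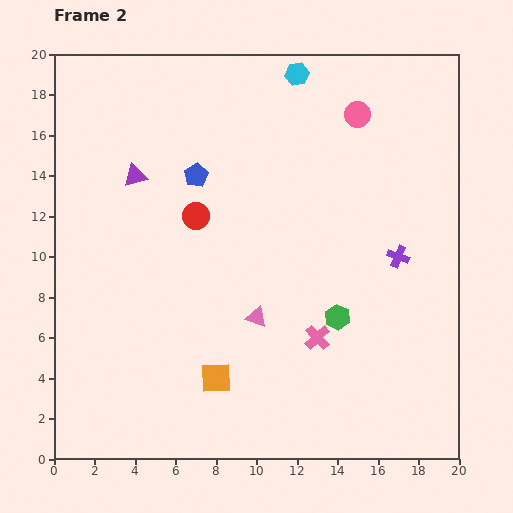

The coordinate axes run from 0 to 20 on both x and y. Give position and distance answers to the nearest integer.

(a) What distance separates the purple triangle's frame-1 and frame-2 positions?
3

The purple triangle moved from (5, 17) to (4, 14), a distance of √(1² + 3²) ≈ 3.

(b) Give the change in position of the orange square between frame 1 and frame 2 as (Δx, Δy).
(-1, -3)

The orange square was at (9, 7) in frame 1 and (8, 4) in frame 2.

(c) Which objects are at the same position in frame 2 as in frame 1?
none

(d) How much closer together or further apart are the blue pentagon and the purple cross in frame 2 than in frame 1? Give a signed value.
+5

Distance in frame 1: 6. Distance in frame 2: 11.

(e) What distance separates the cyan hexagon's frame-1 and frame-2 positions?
8

The cyan hexagon moved from (18, 14) to (12, 19), a distance of √(6² + 5²) ≈ 8.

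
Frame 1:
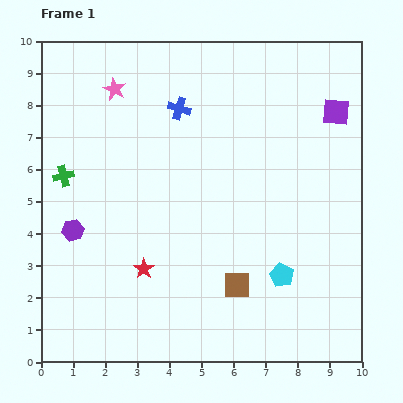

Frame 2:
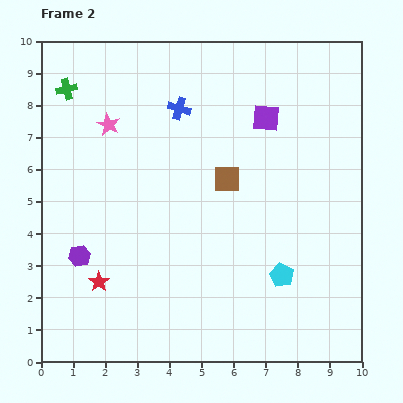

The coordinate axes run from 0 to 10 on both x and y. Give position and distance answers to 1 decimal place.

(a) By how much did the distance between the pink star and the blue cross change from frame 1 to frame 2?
+0.2

Distance in frame 1: 2.1. Distance in frame 2: 2.3.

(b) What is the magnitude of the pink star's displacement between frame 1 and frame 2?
1.1

The pink star moved from (2.3, 8.5) to (2.1, 7.4), a distance of √(0.2² + 1.1²) ≈ 1.1.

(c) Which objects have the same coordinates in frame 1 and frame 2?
the cyan pentagon, the blue cross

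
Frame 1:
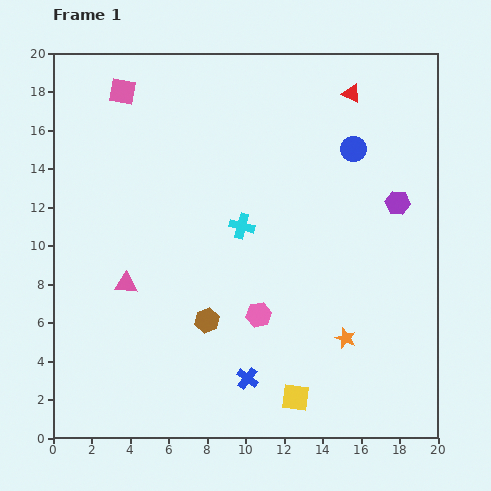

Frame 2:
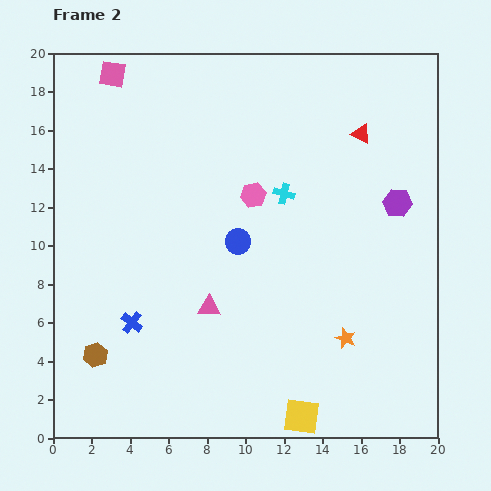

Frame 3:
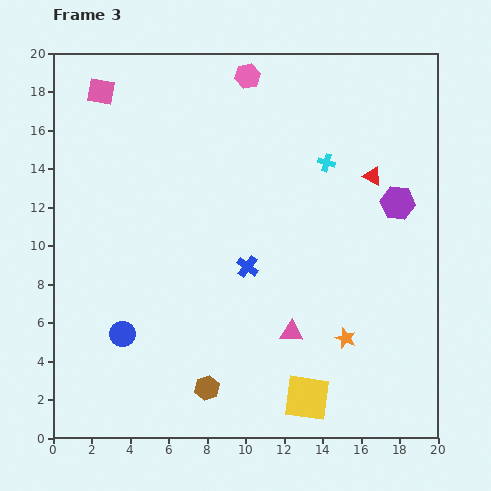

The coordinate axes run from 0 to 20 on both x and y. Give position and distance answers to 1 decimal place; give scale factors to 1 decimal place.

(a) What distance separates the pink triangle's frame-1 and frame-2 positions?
4.5

The pink triangle moved from (3.8, 8.0) to (8.1, 6.8), a distance of √(4.3² + 1.2²) ≈ 4.5.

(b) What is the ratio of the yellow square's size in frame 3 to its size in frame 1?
1.6×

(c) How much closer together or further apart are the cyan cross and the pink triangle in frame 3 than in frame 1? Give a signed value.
+2.3

Distance in frame 1: 6.7. Distance in frame 3: 9.0.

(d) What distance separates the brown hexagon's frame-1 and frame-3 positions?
3.5

The brown hexagon moved from (8.0, 6.1) to (8.0, 2.6), a distance of √(0.0² + 3.5²) ≈ 3.5.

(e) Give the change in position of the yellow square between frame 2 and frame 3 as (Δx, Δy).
(0.3, 1.0)

The yellow square was at (12.9, 1.1) in frame 2 and (13.2, 2.1) in frame 3.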